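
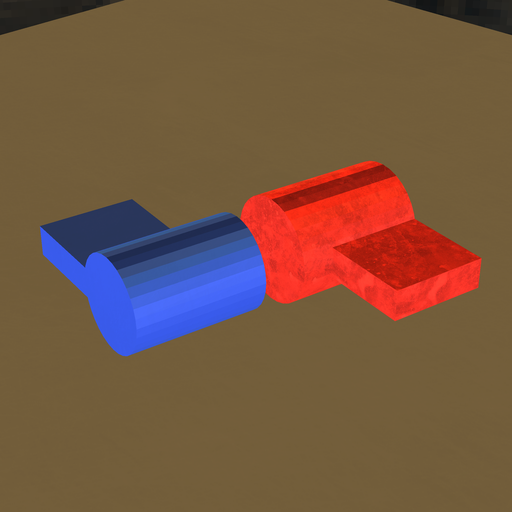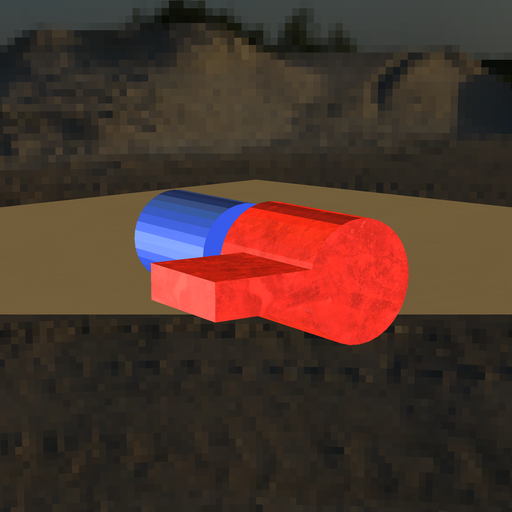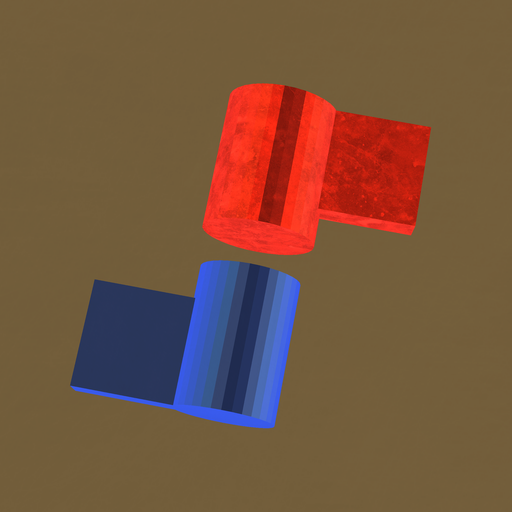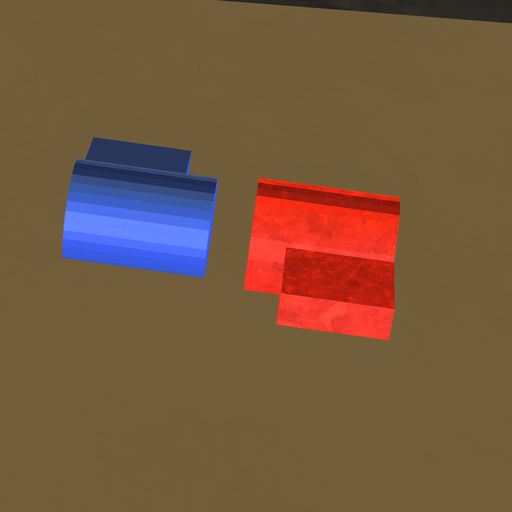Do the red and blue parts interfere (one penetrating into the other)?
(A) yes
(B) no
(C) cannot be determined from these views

(B) no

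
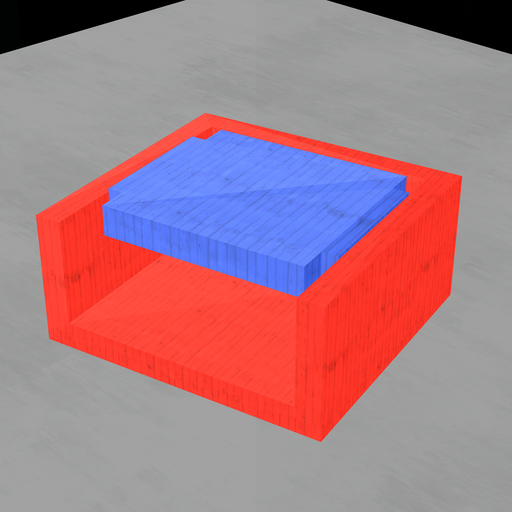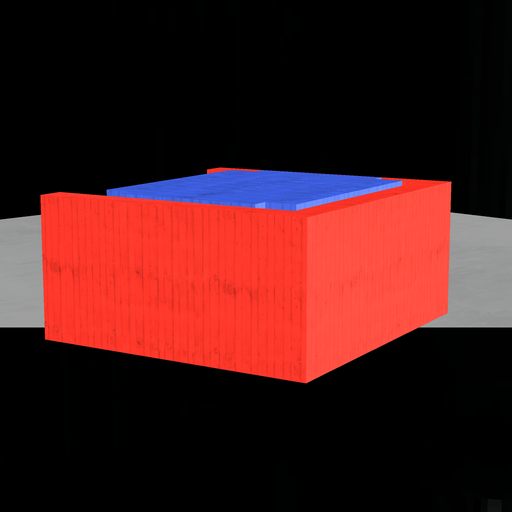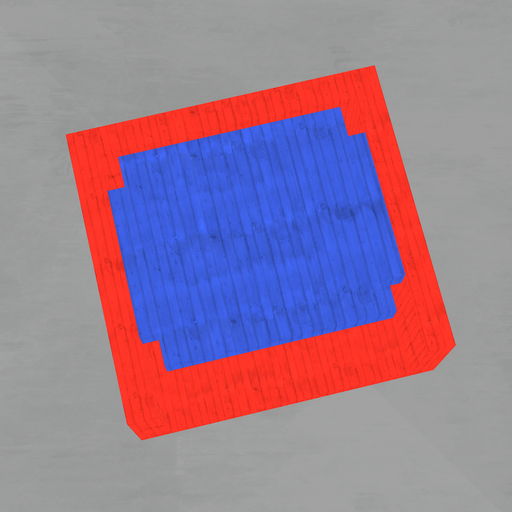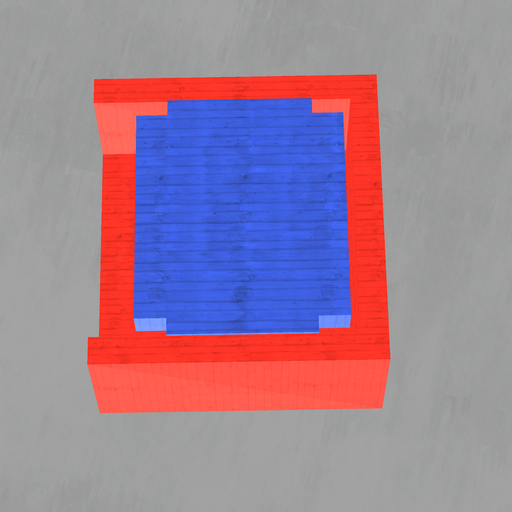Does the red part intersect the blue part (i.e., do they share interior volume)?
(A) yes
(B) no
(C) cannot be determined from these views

(B) no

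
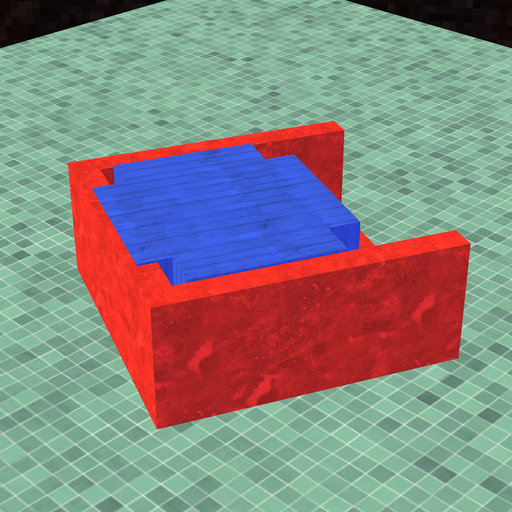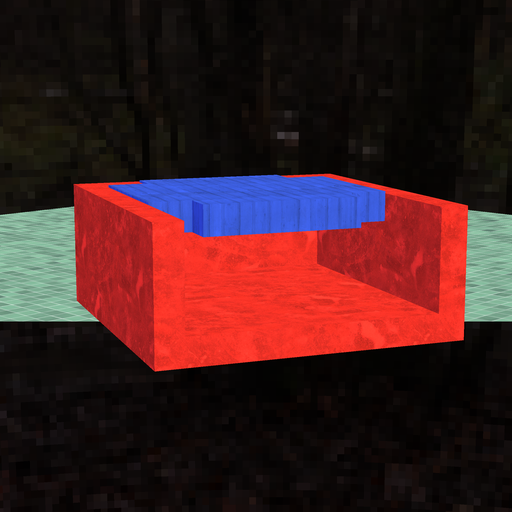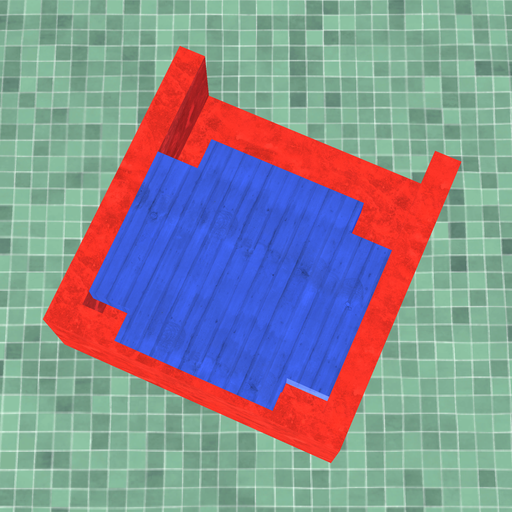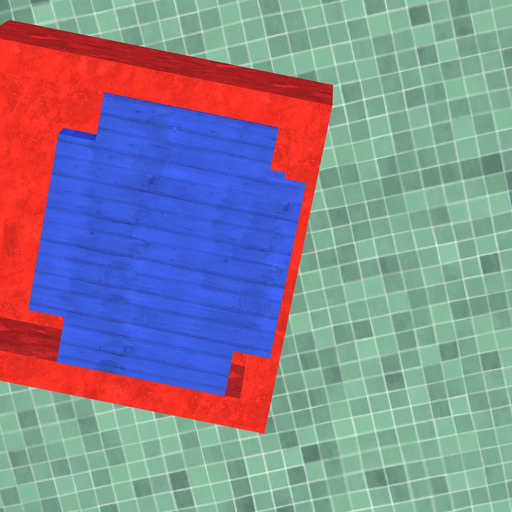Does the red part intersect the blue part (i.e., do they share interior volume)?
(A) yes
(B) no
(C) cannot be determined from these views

(A) yes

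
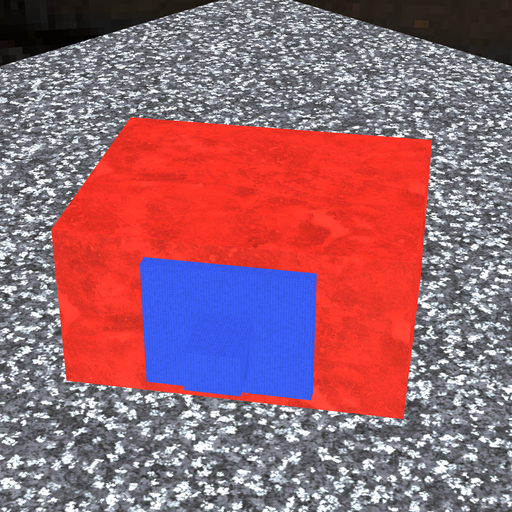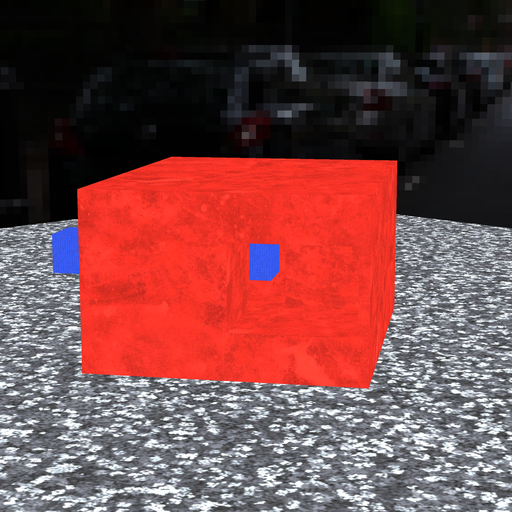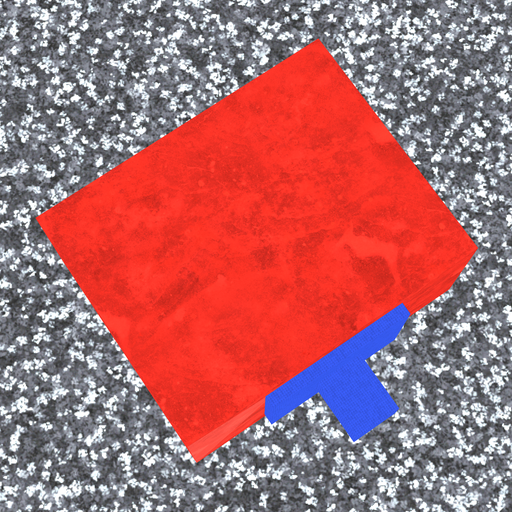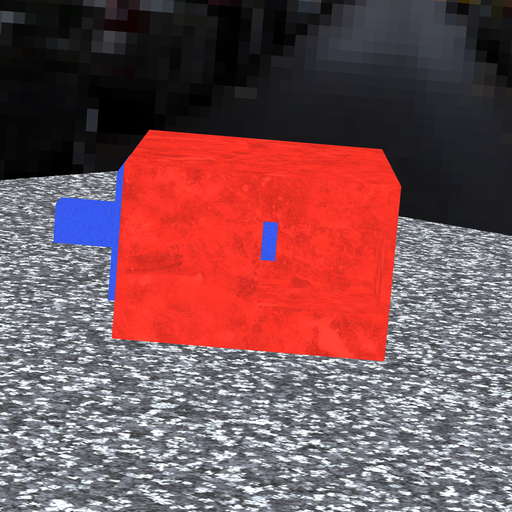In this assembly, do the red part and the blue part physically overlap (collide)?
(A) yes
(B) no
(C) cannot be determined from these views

(B) no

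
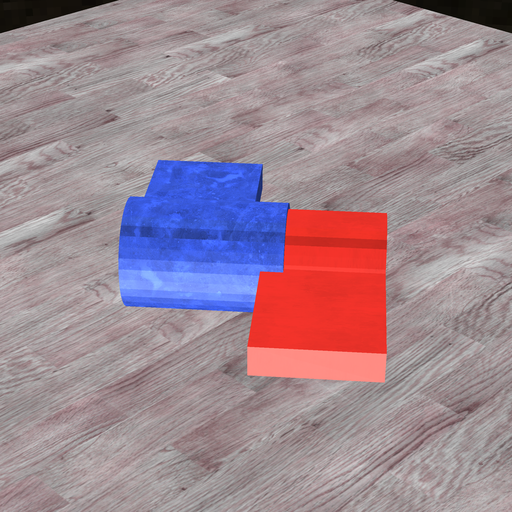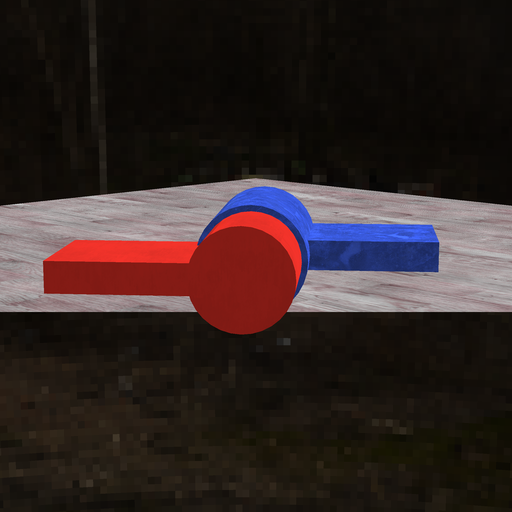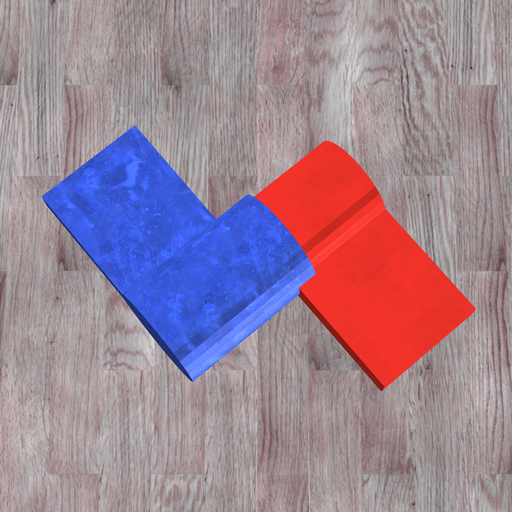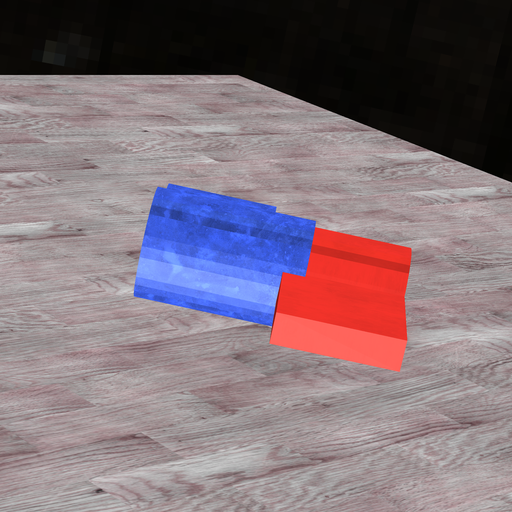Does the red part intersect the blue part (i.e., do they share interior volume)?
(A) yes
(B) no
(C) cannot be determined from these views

(A) yes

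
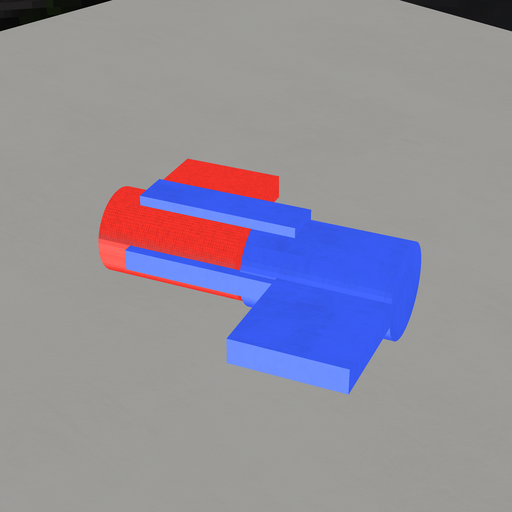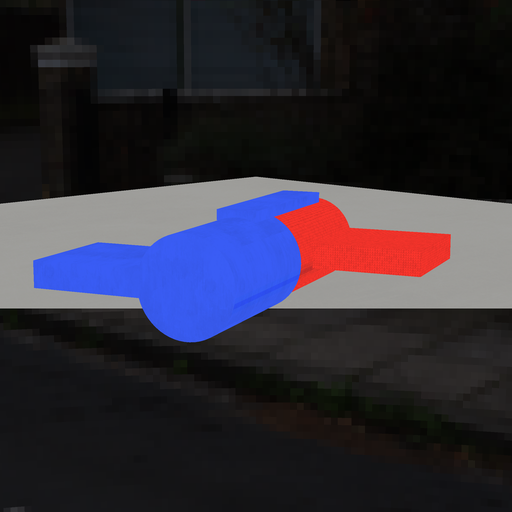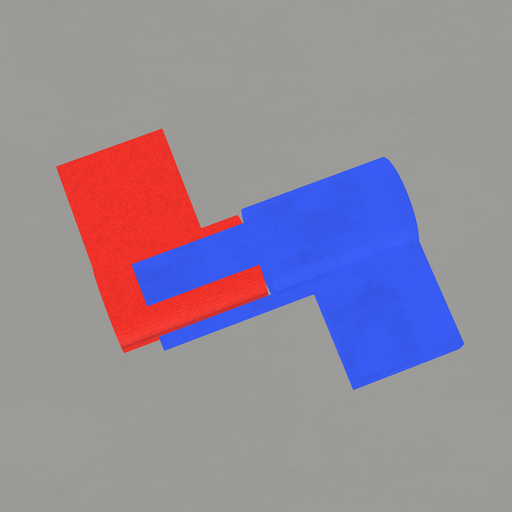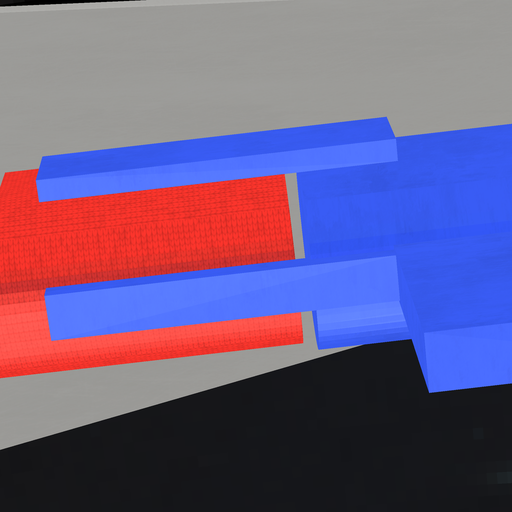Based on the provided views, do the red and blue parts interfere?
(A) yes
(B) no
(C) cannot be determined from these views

(B) no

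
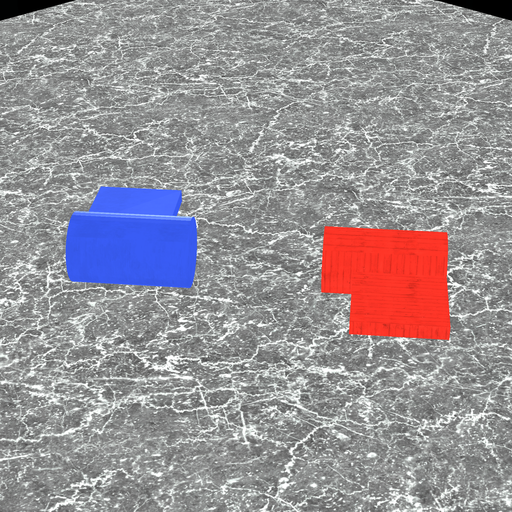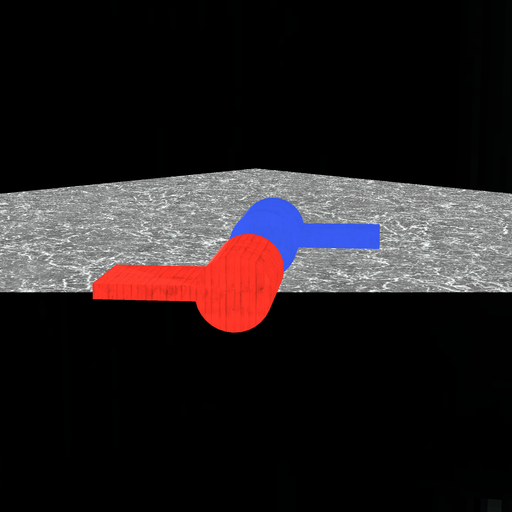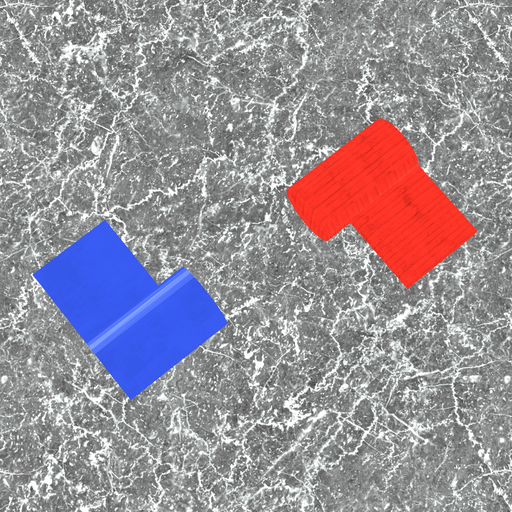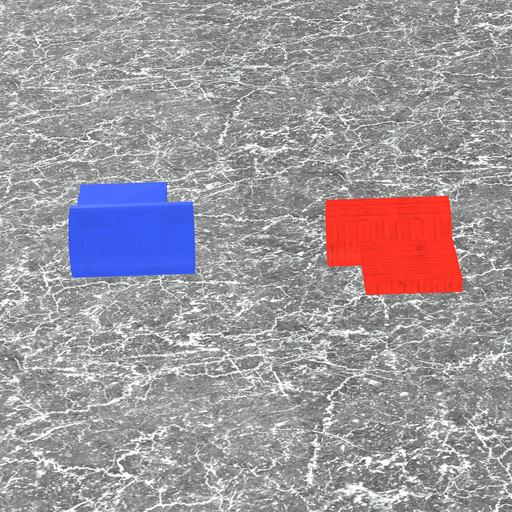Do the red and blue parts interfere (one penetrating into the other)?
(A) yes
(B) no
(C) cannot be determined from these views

(B) no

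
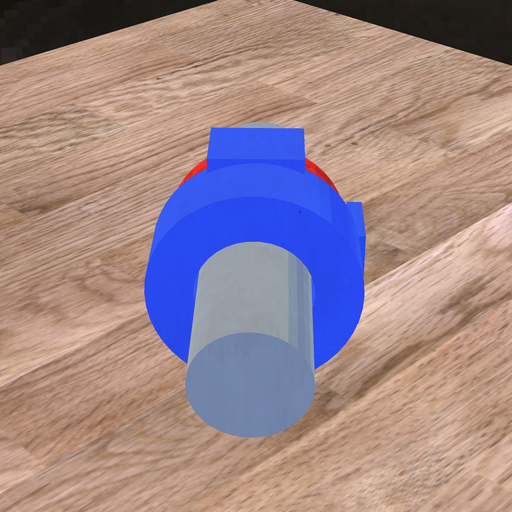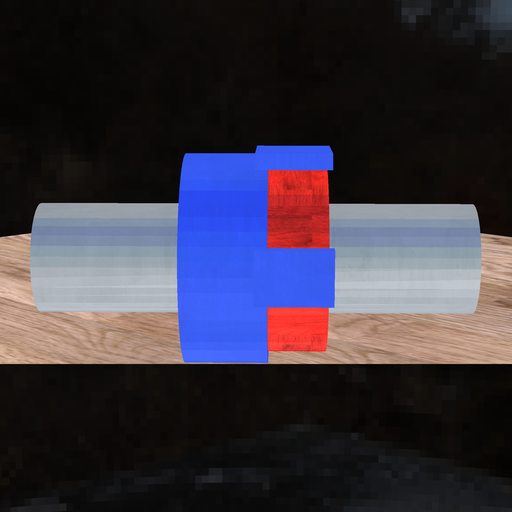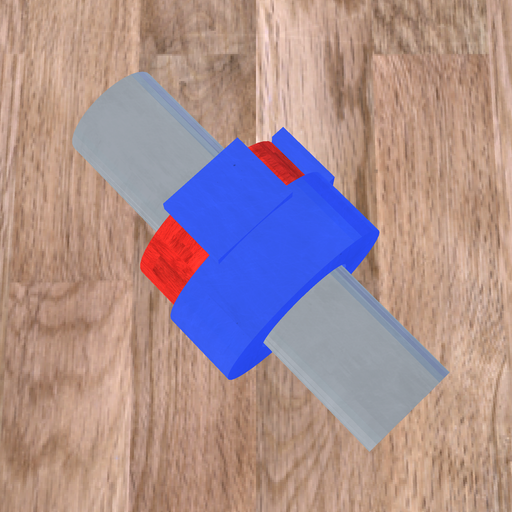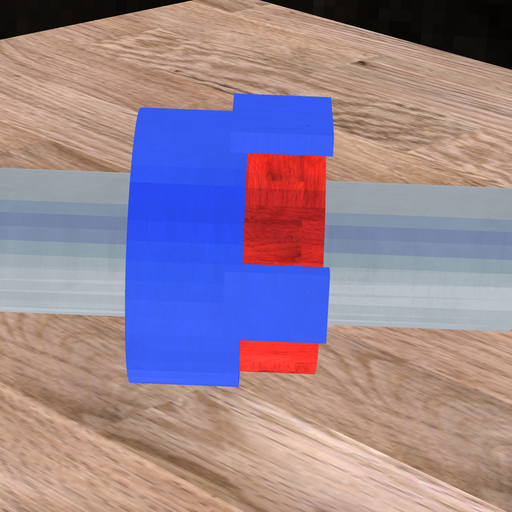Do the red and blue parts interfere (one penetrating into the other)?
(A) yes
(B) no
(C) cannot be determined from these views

(A) yes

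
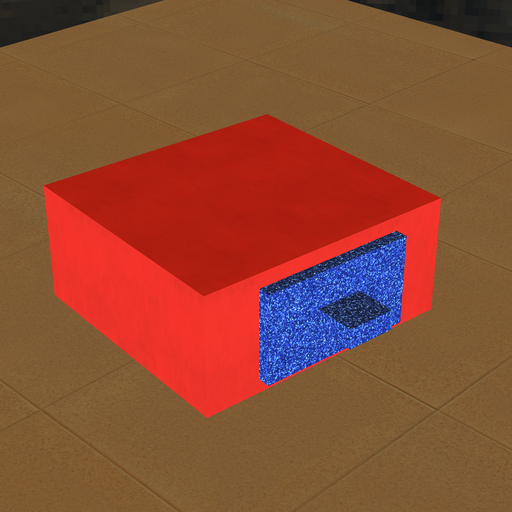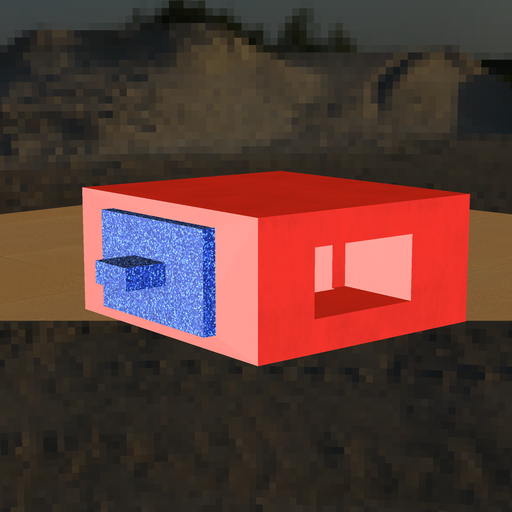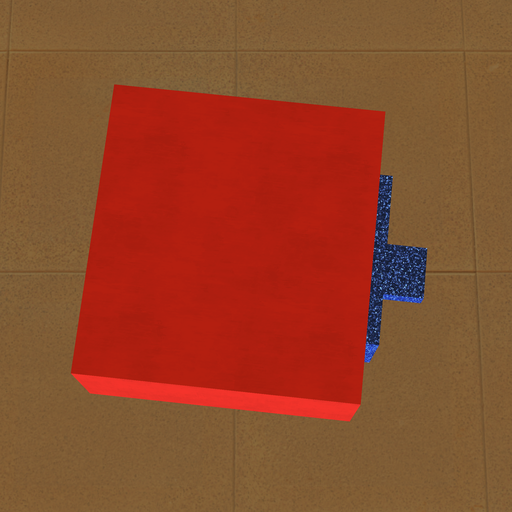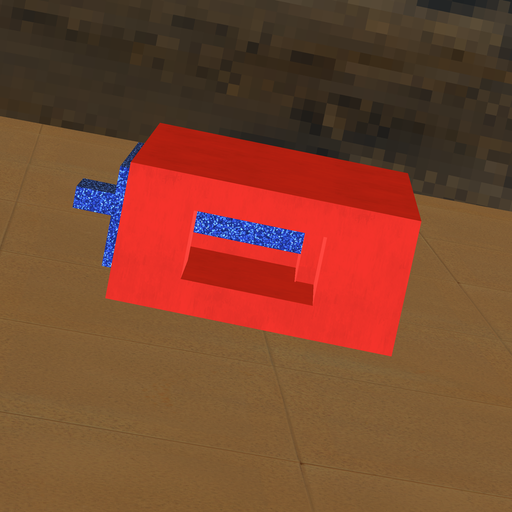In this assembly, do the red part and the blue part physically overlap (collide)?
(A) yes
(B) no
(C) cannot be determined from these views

(A) yes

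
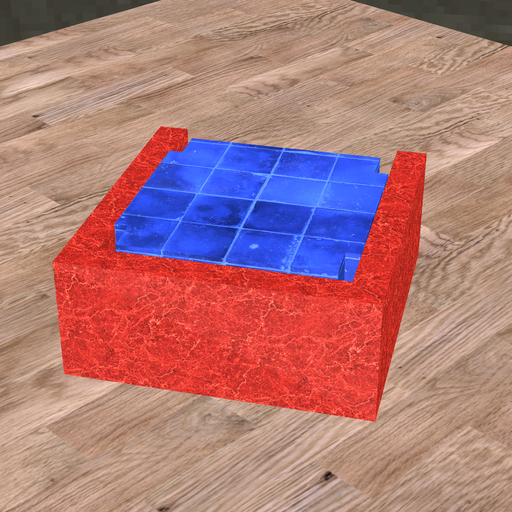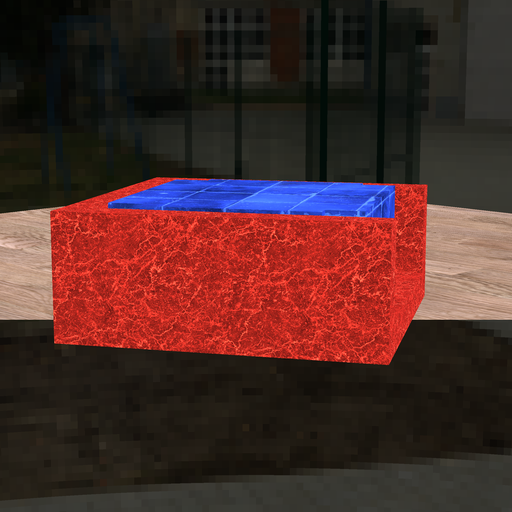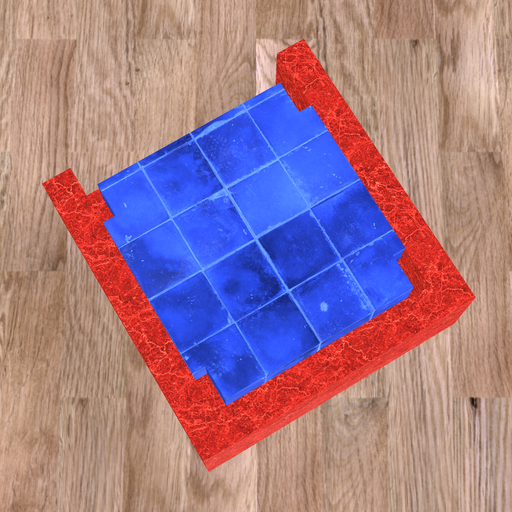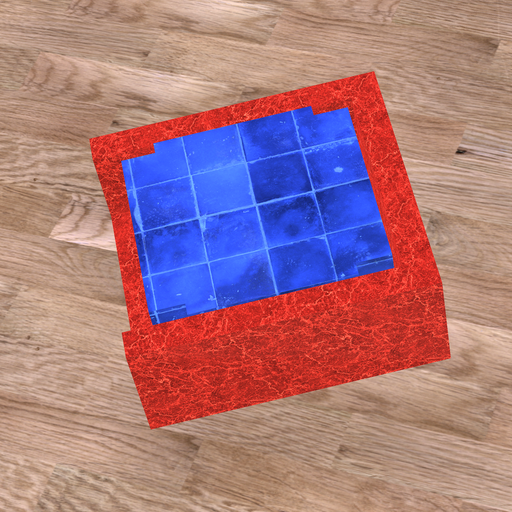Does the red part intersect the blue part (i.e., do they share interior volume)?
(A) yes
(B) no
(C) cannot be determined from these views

(B) no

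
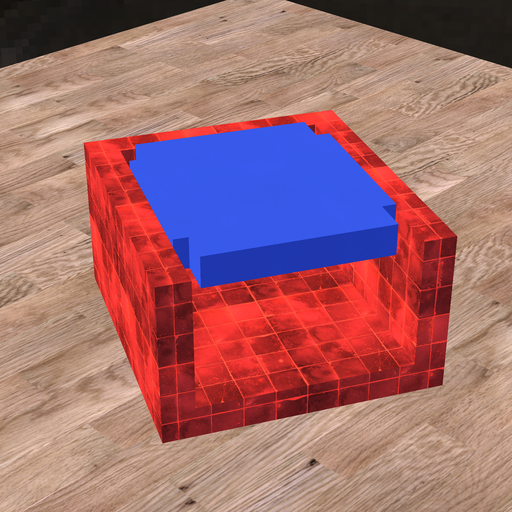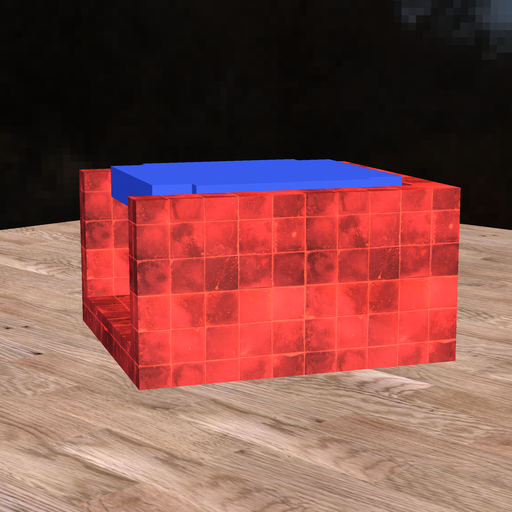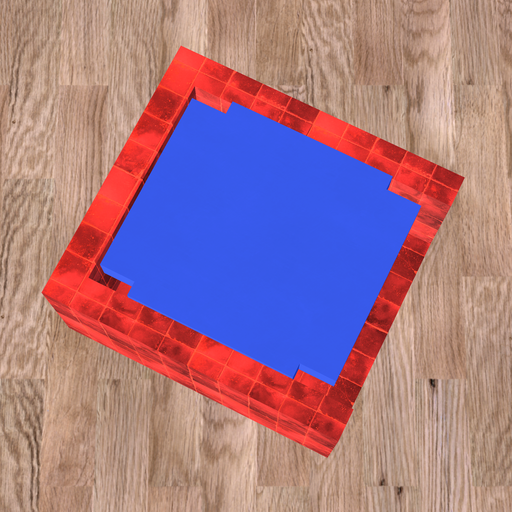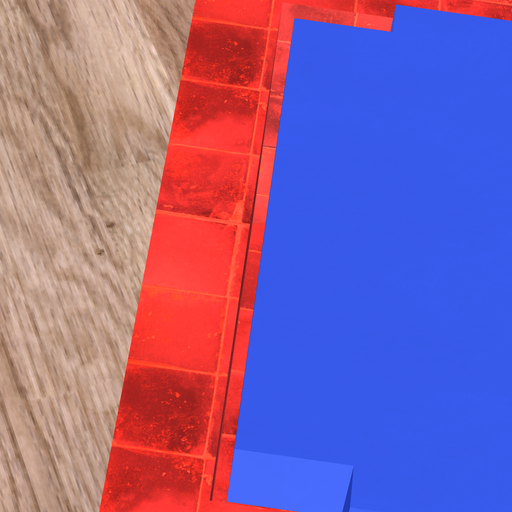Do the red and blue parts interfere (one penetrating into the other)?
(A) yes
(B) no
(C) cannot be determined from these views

(B) no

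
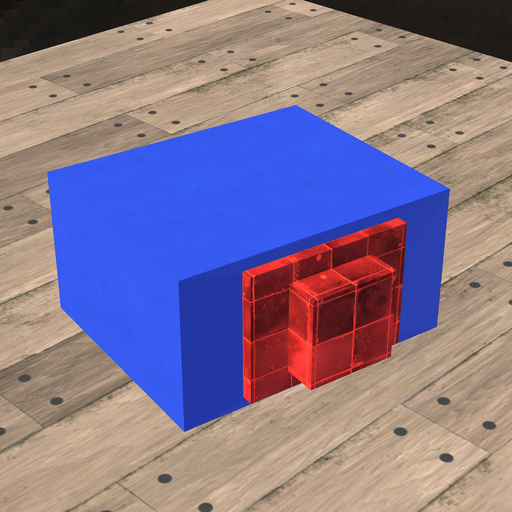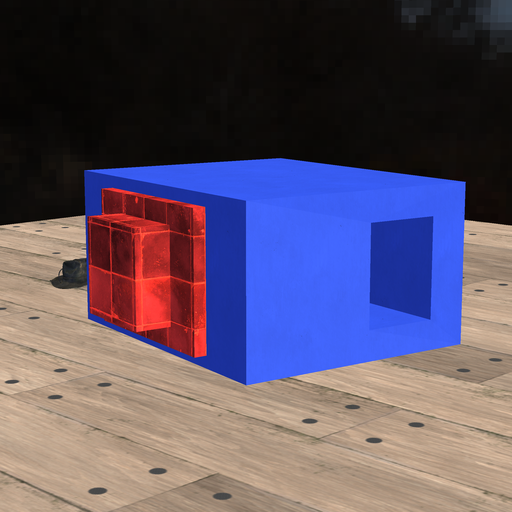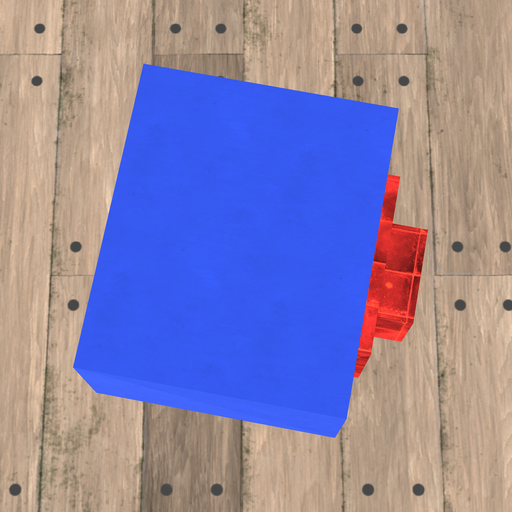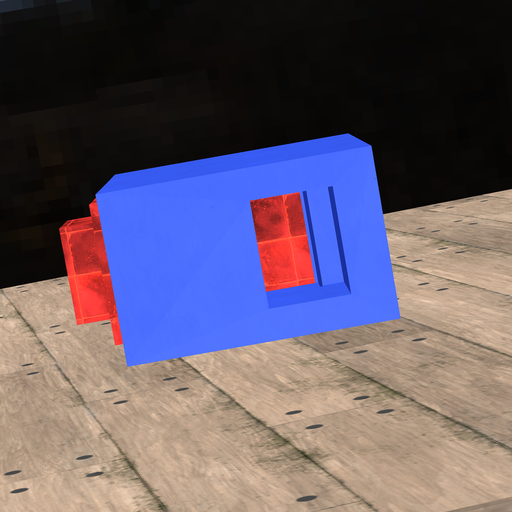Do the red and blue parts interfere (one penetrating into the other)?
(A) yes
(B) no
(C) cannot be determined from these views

(B) no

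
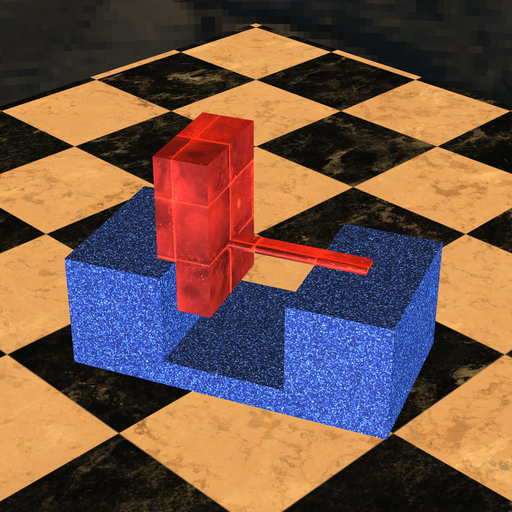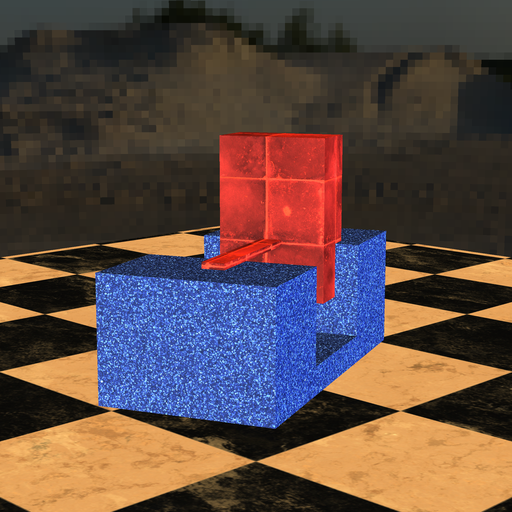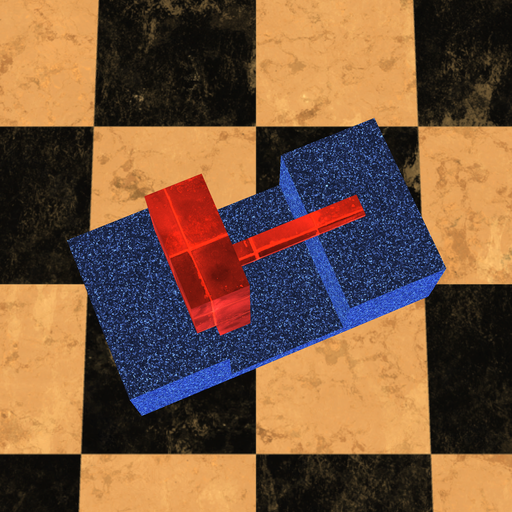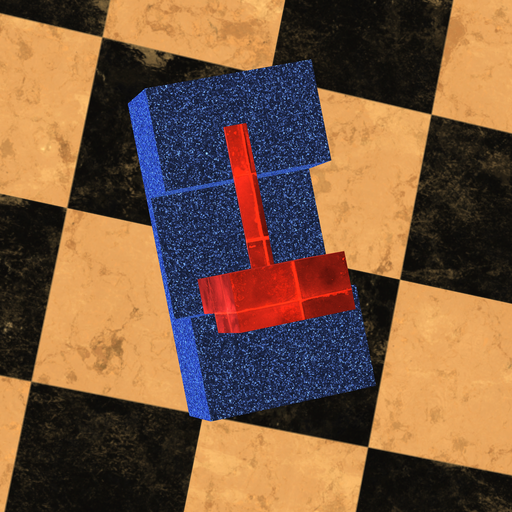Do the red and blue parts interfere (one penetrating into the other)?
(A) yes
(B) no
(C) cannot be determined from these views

(A) yes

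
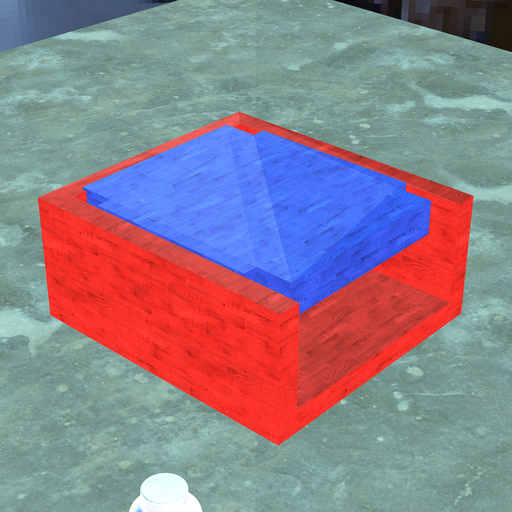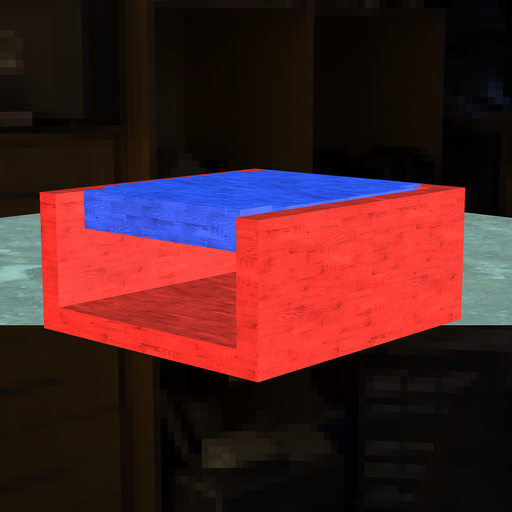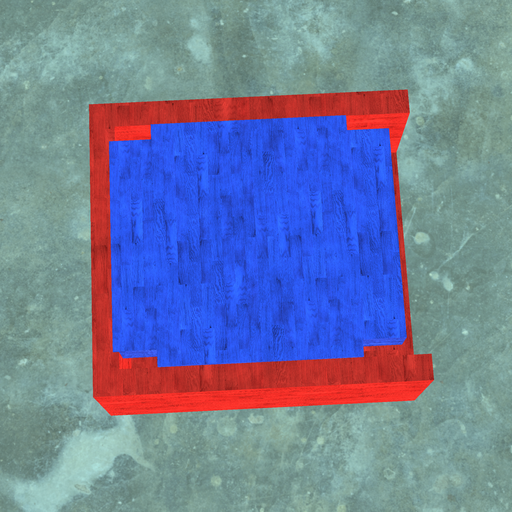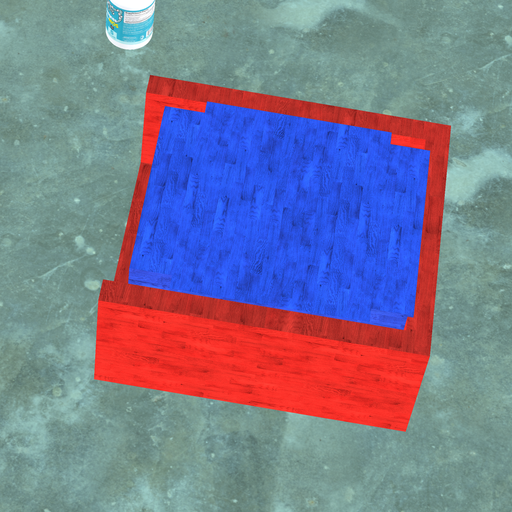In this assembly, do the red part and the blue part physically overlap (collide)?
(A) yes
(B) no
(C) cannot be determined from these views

(A) yes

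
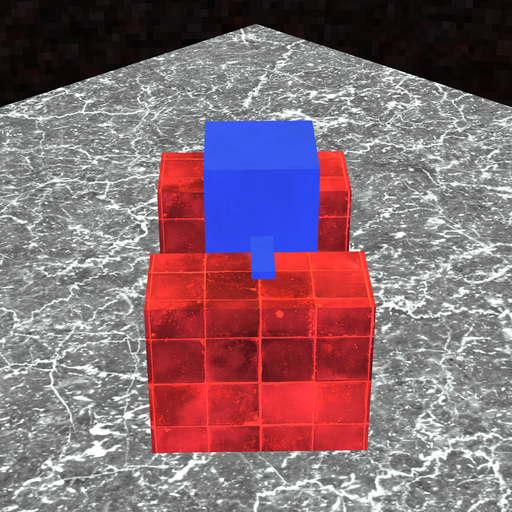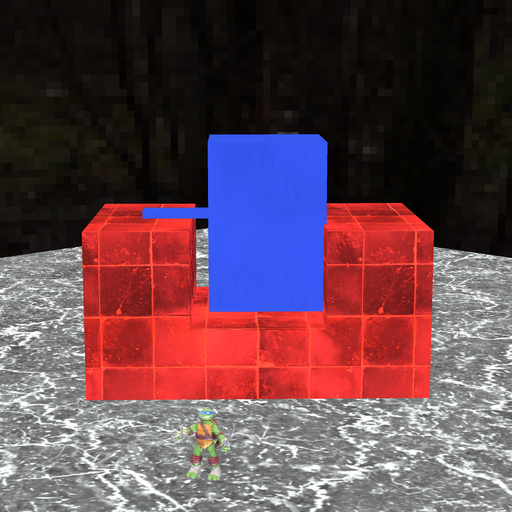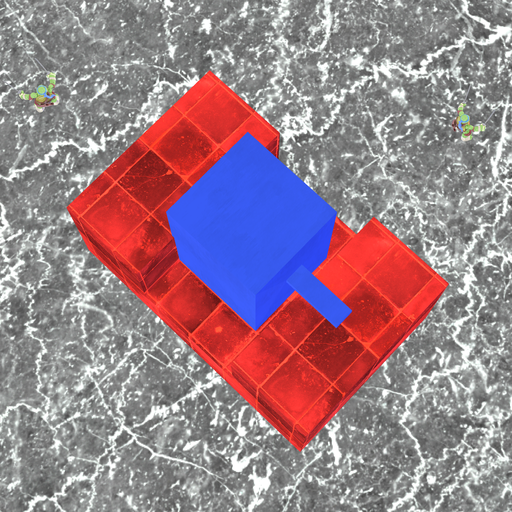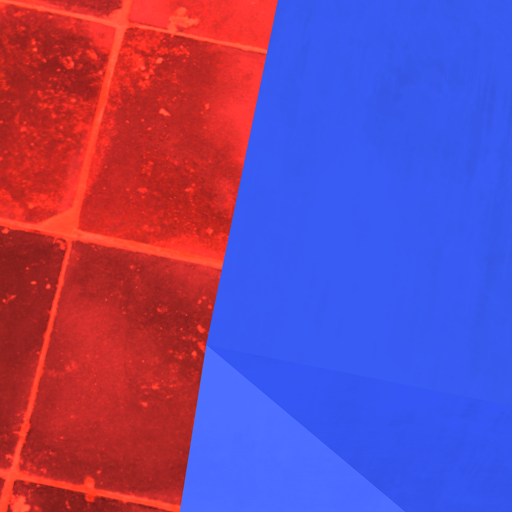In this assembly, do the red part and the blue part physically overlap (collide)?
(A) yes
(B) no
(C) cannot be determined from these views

(A) yes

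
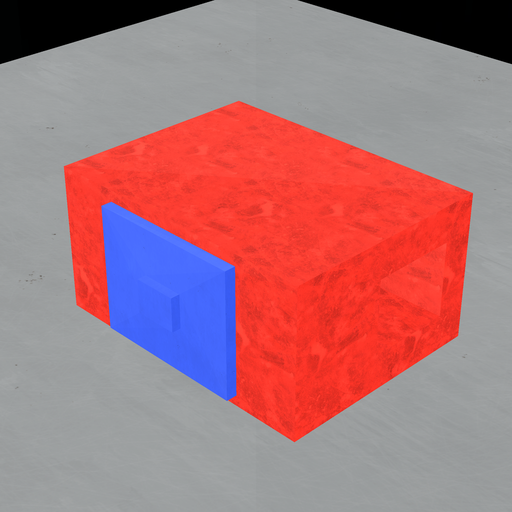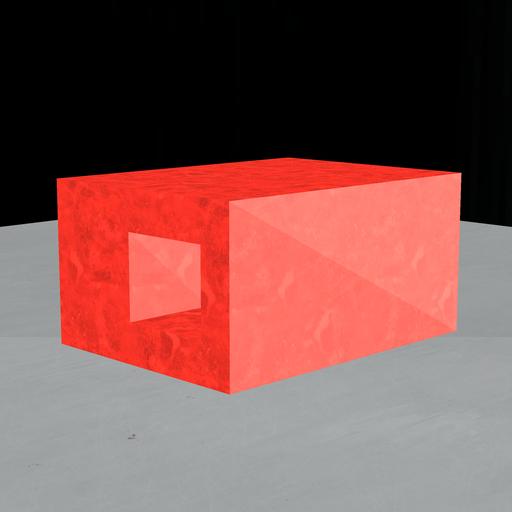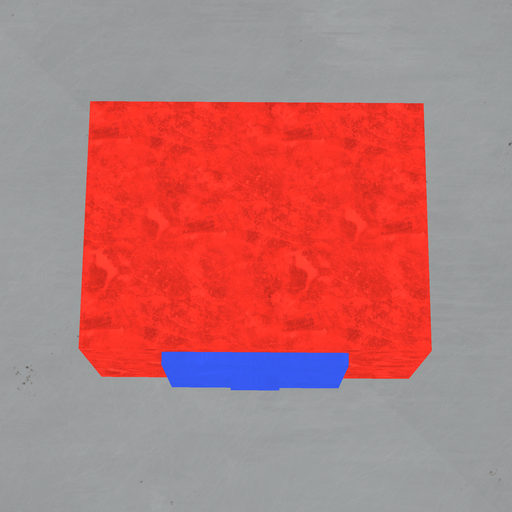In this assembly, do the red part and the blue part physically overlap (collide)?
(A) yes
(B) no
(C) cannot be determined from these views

(C) cannot be determined from these views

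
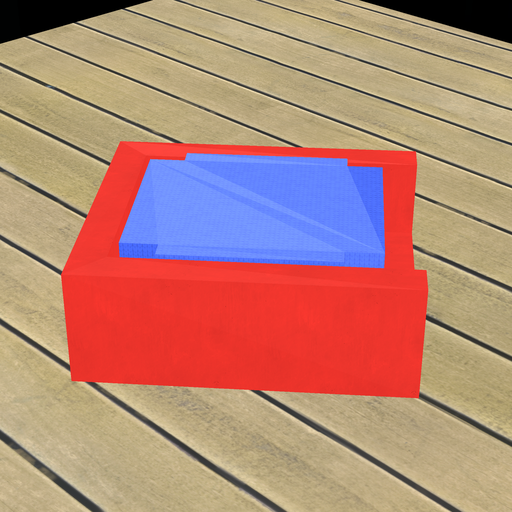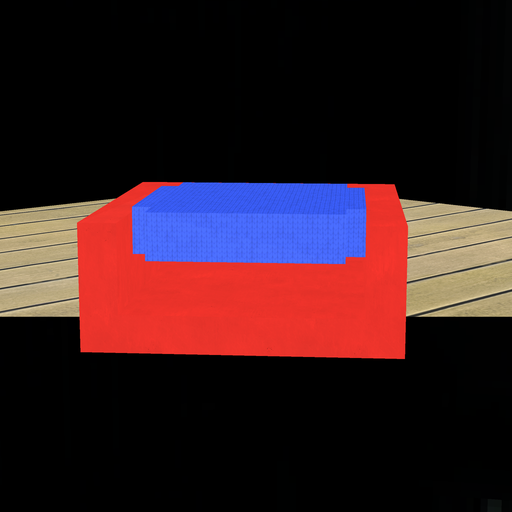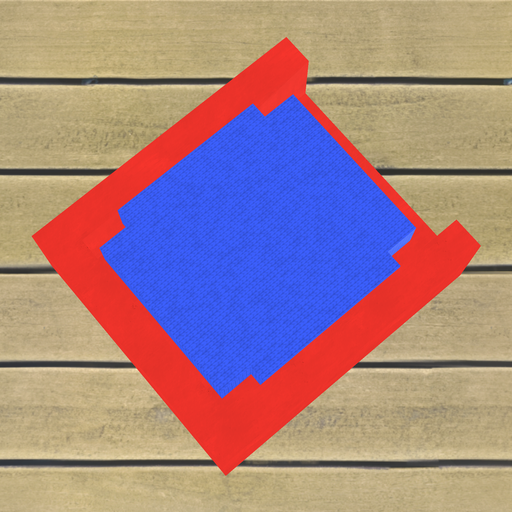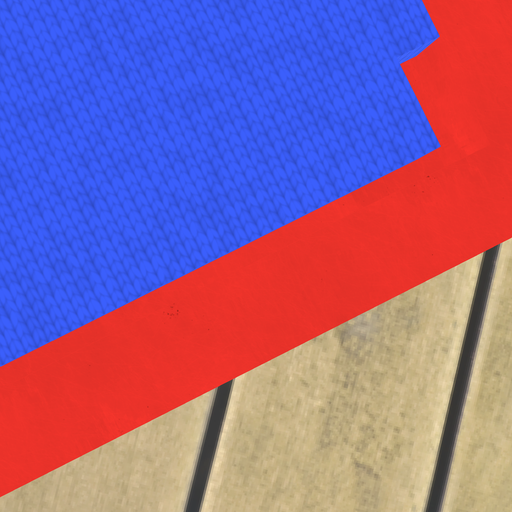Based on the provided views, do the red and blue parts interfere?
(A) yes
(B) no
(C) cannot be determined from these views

(B) no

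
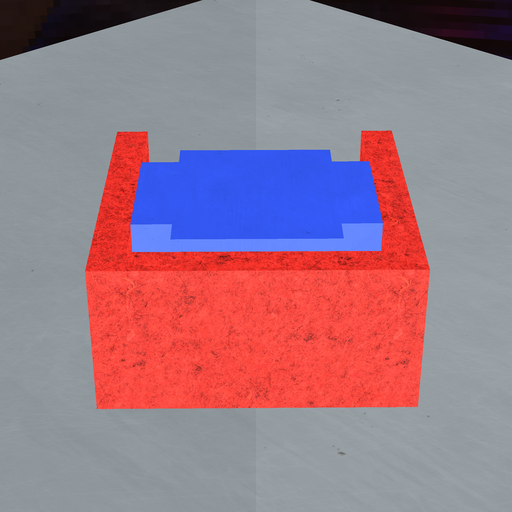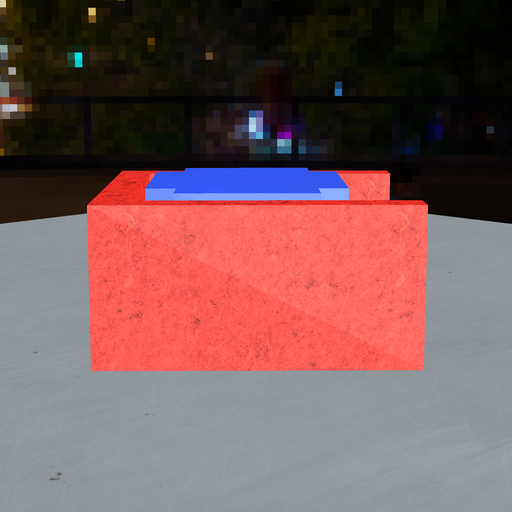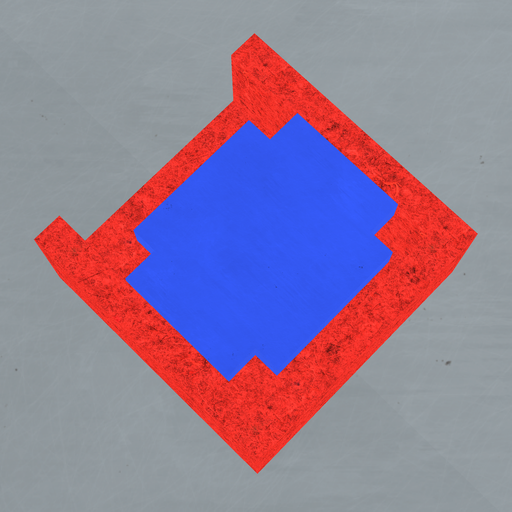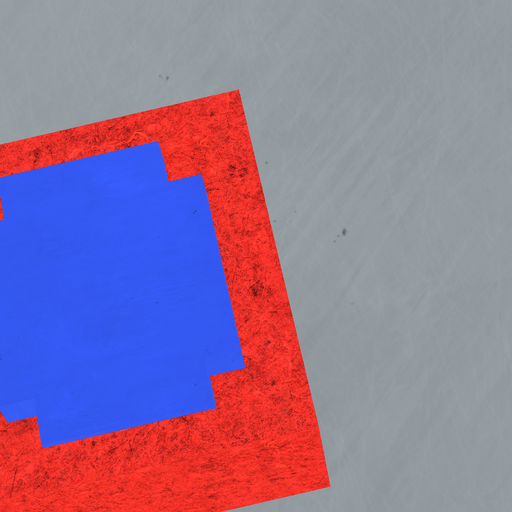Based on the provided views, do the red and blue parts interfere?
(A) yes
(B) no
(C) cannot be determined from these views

(B) no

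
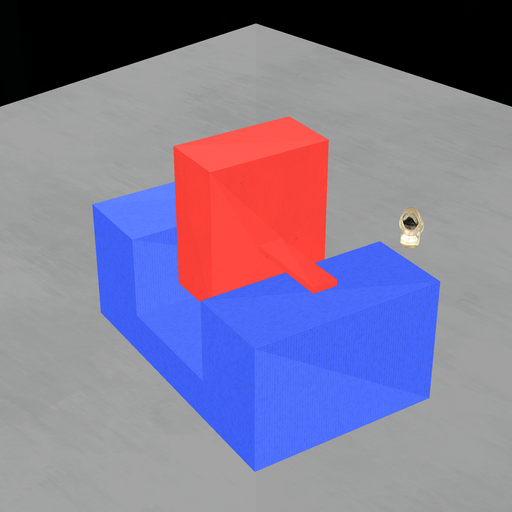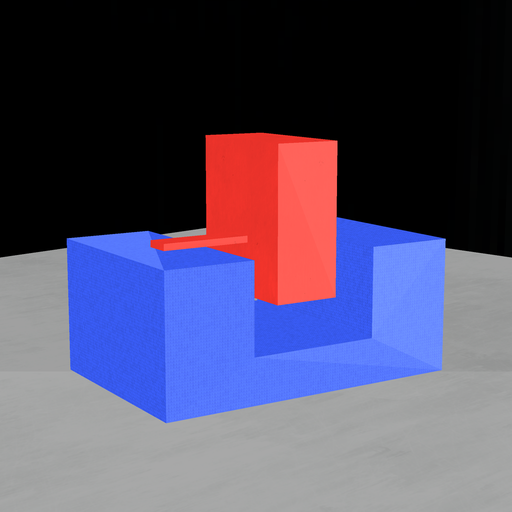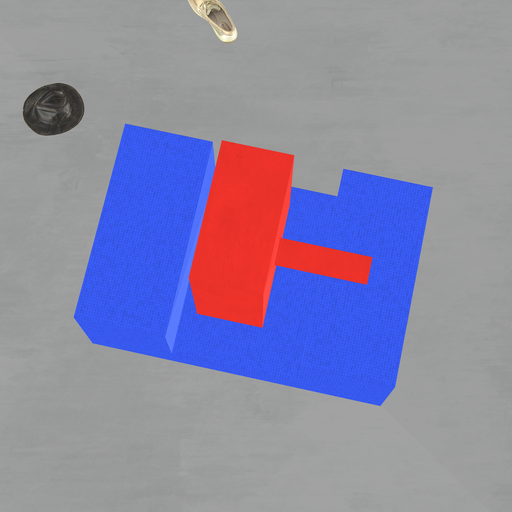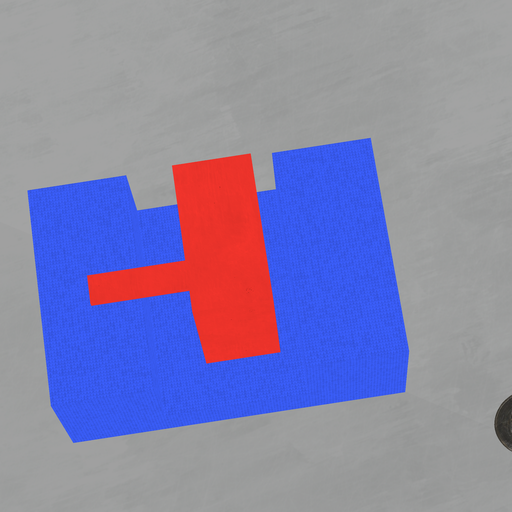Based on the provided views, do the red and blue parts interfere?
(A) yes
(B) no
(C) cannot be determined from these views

(B) no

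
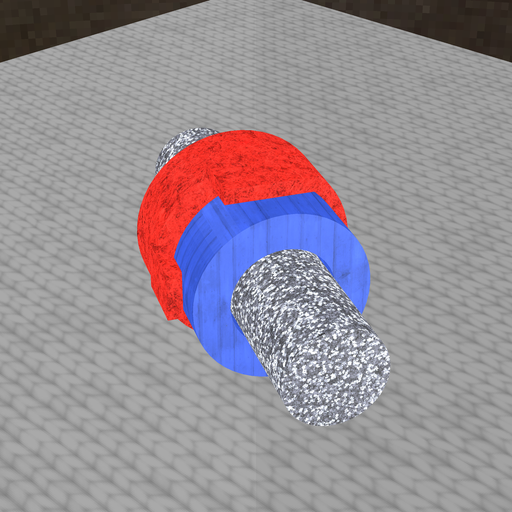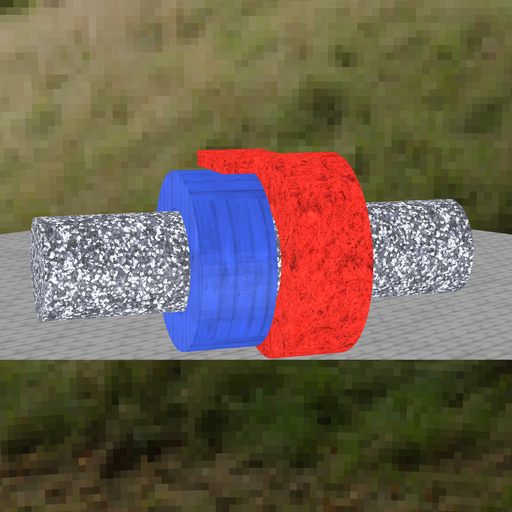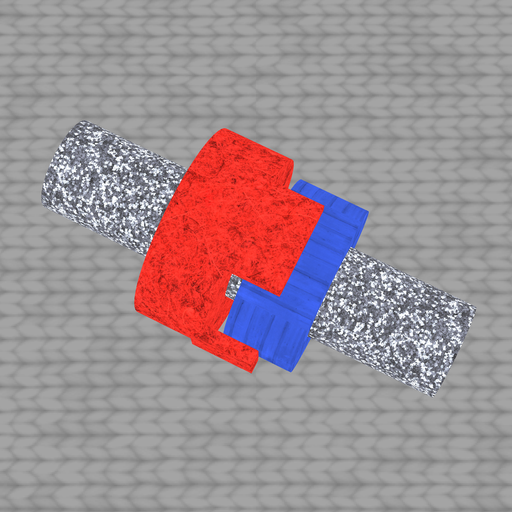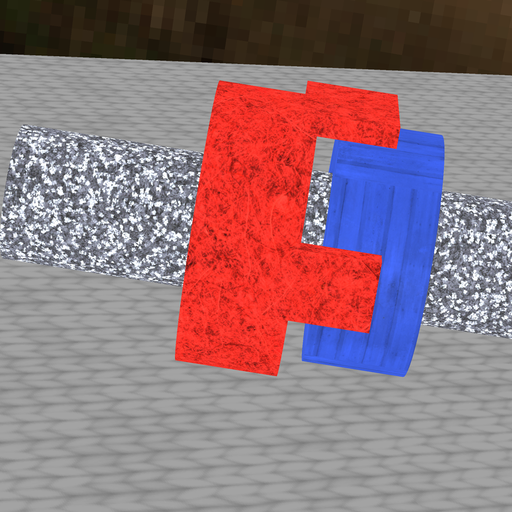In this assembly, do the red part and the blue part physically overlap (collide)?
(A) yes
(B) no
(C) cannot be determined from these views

(B) no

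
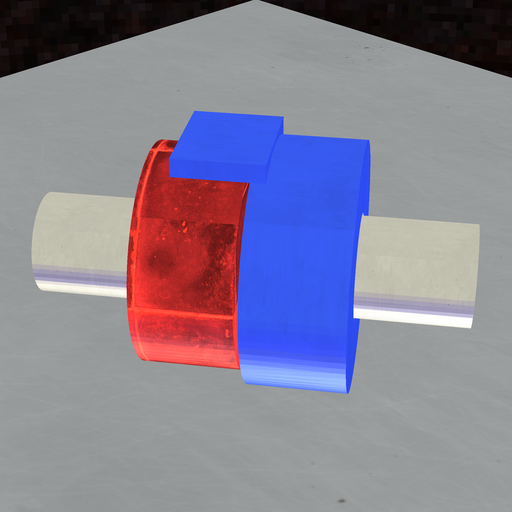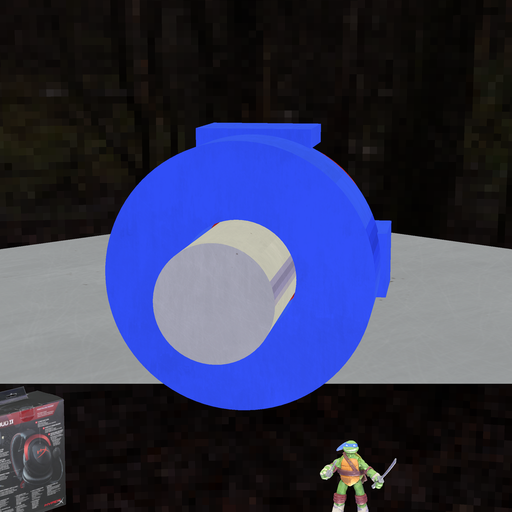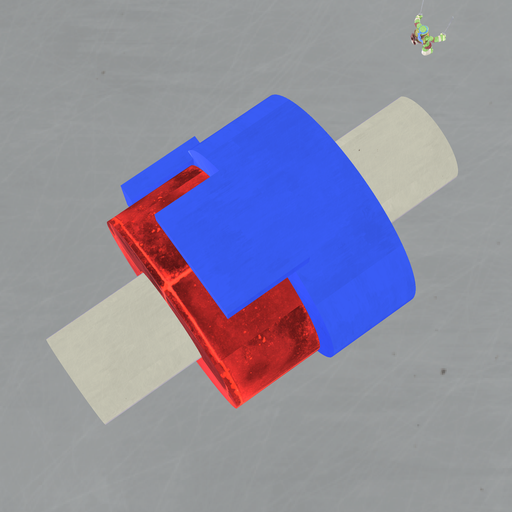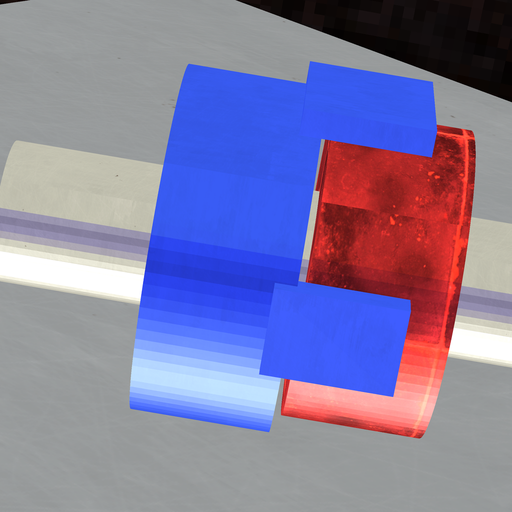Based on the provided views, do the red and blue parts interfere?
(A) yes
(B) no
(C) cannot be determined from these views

(B) no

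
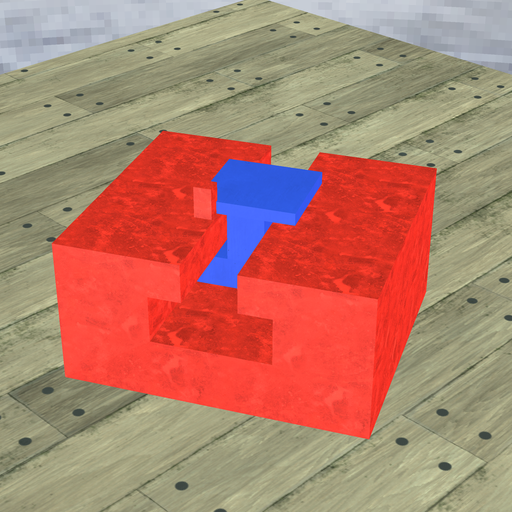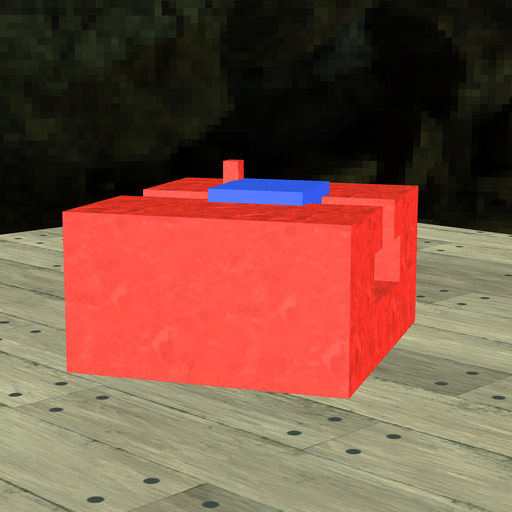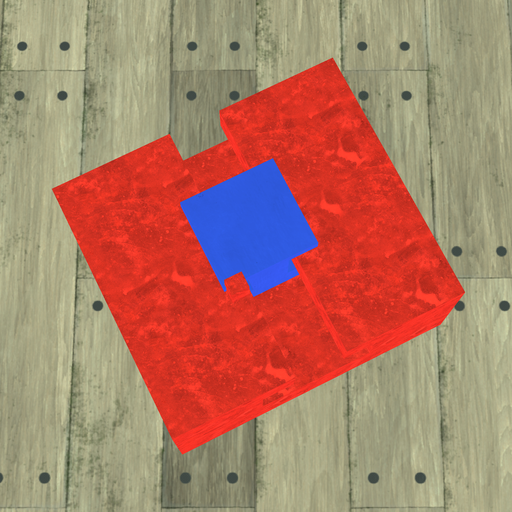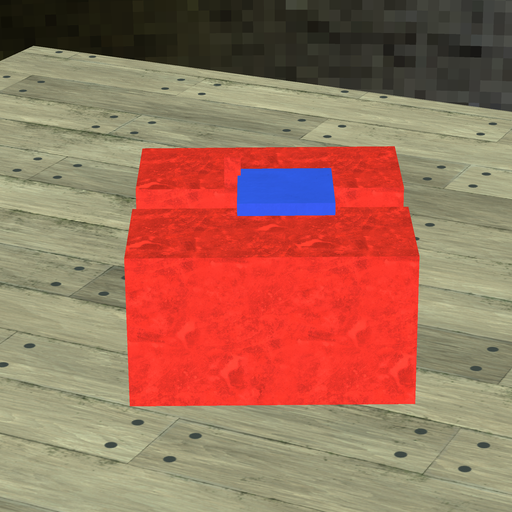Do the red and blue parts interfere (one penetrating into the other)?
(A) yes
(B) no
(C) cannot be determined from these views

(A) yes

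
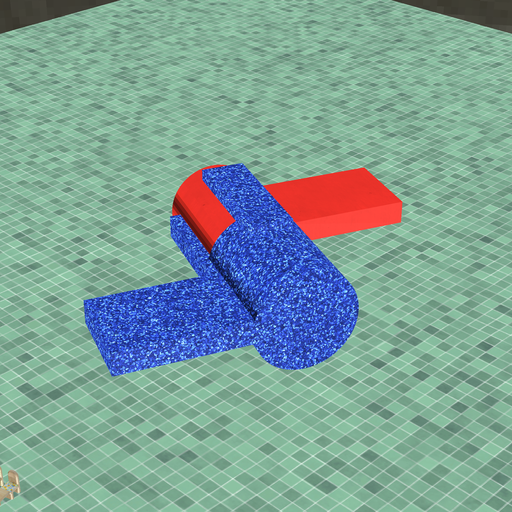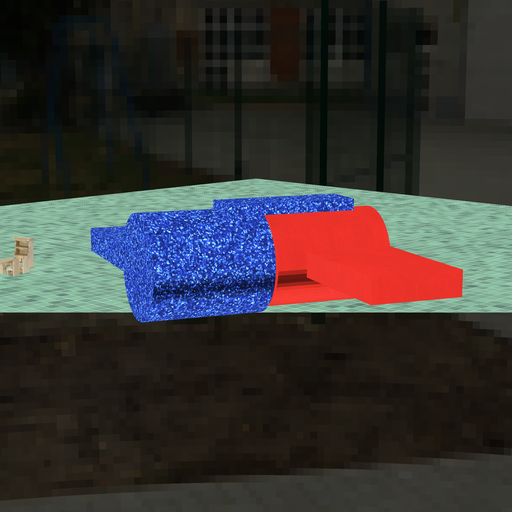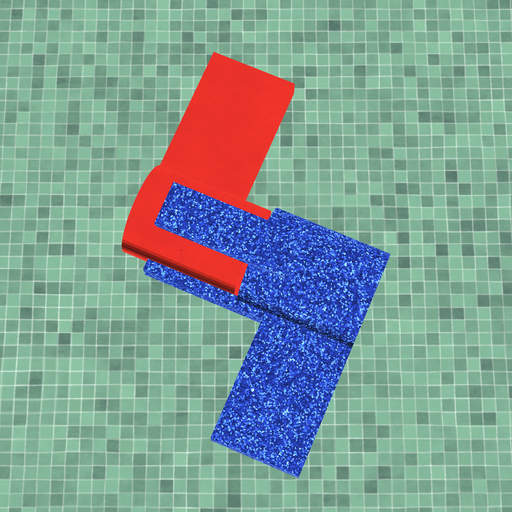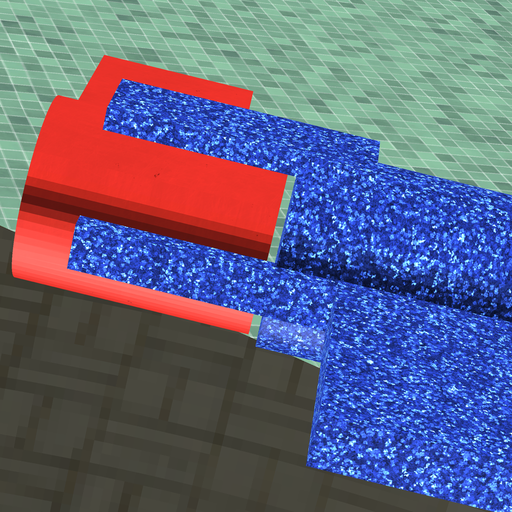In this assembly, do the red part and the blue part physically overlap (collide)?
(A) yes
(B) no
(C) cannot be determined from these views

(B) no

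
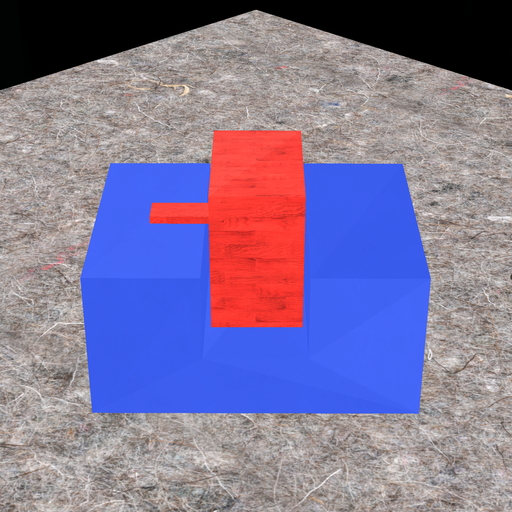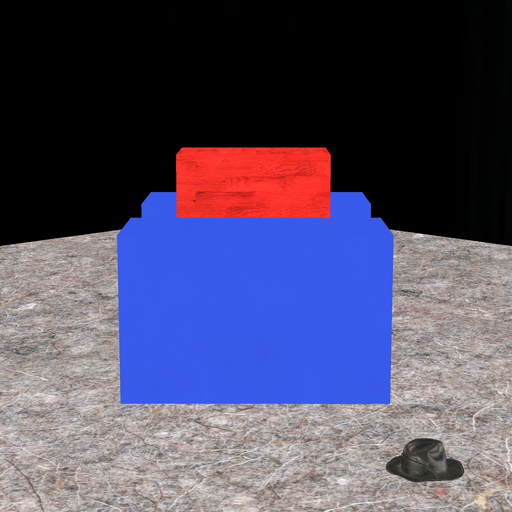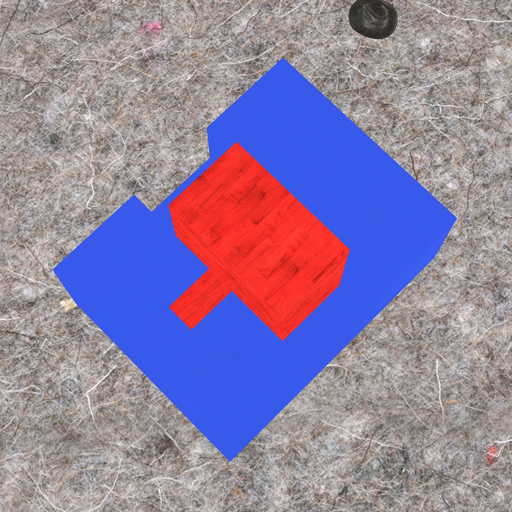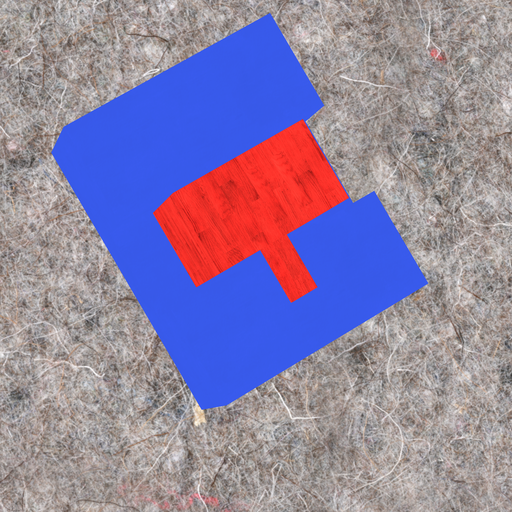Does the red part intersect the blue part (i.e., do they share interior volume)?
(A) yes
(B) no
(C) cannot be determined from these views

(B) no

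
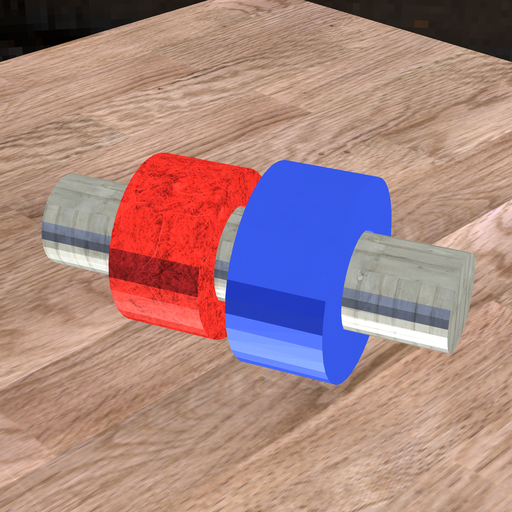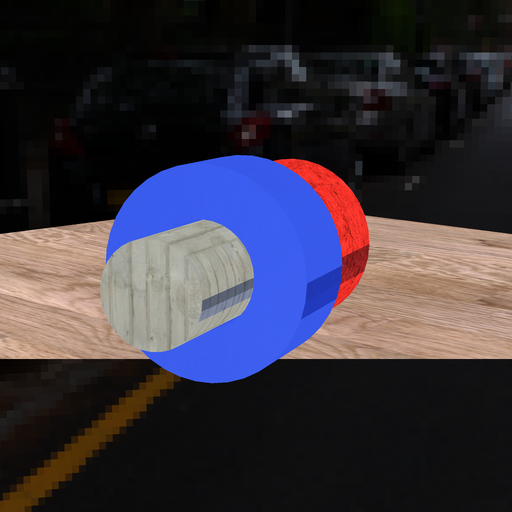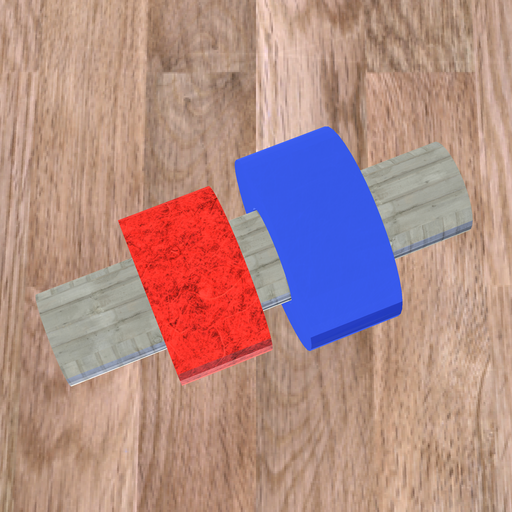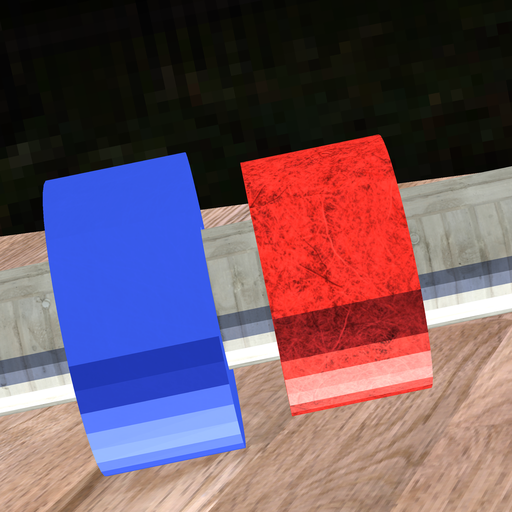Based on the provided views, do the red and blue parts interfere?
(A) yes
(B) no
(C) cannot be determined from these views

(B) no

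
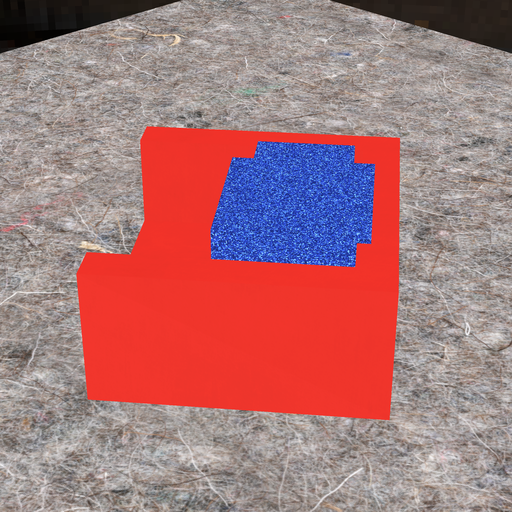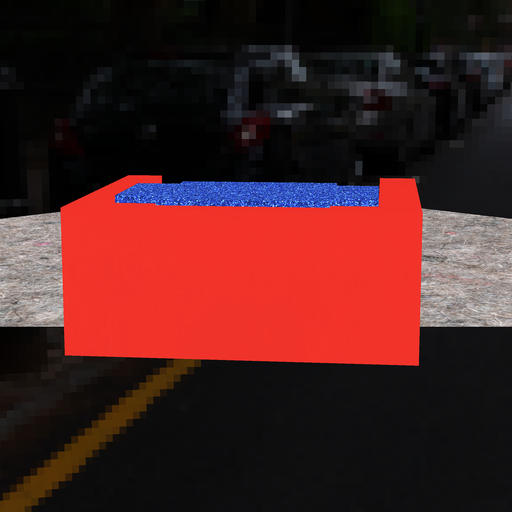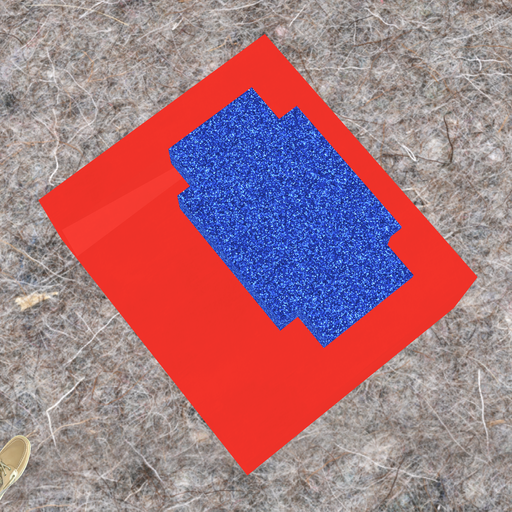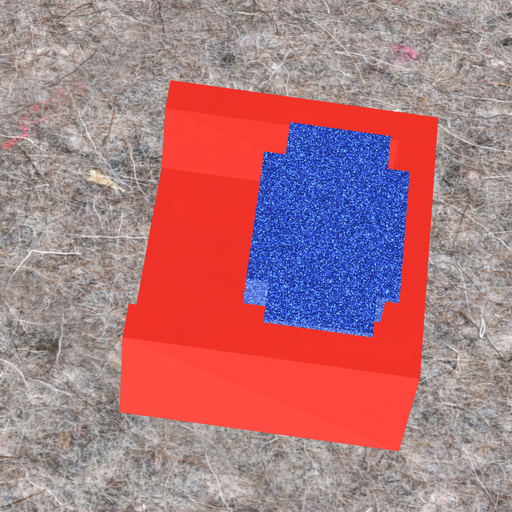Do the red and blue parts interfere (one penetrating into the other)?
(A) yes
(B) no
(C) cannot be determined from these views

(A) yes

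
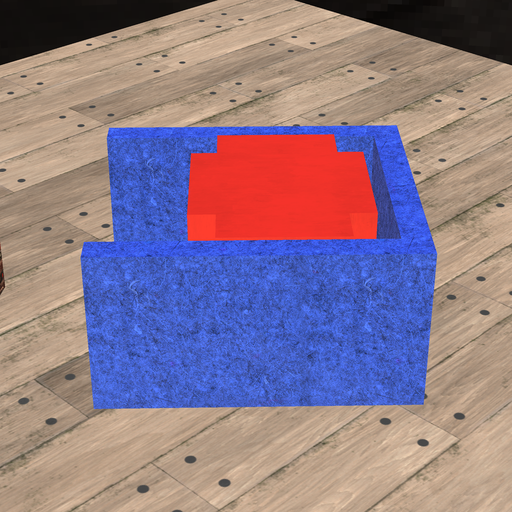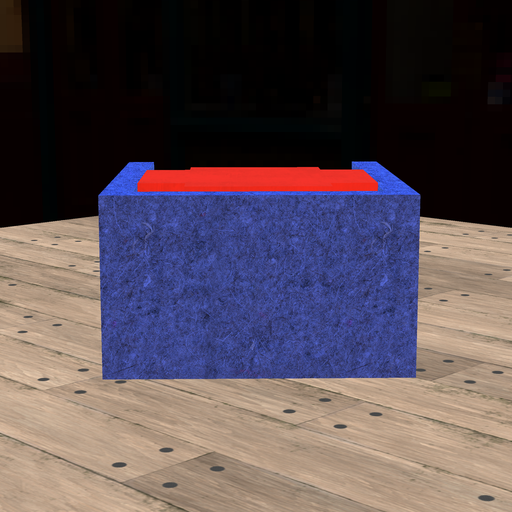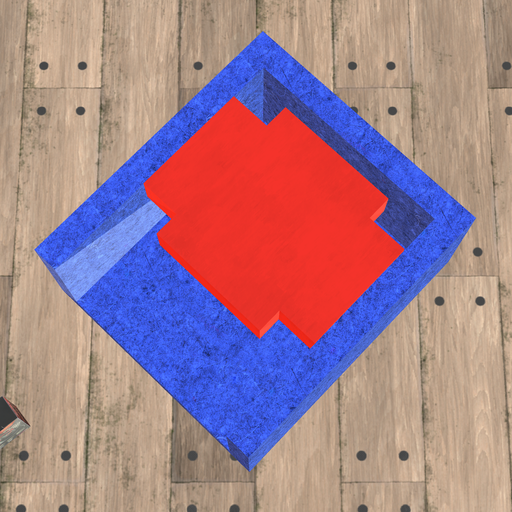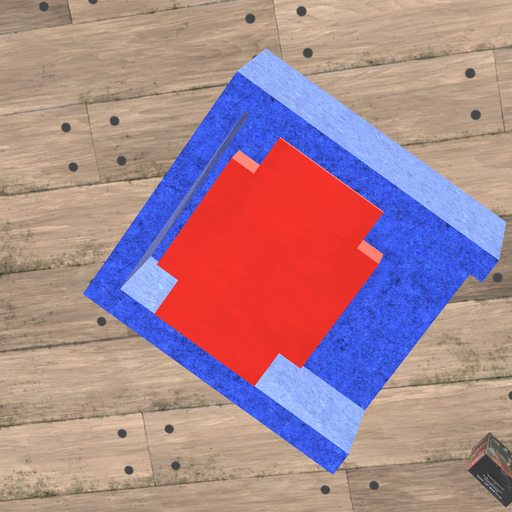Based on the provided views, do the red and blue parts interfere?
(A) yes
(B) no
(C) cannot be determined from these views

(B) no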